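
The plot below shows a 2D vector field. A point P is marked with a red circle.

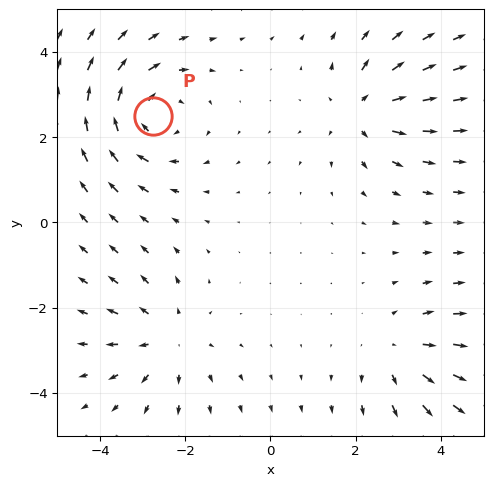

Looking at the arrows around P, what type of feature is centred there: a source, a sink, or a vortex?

At P (-2.8, 2.5) the arrows circulate clockwise. Divergence ≈0, curl about -4 — near-zero divergence with nonzero curl is a vortex.

vortex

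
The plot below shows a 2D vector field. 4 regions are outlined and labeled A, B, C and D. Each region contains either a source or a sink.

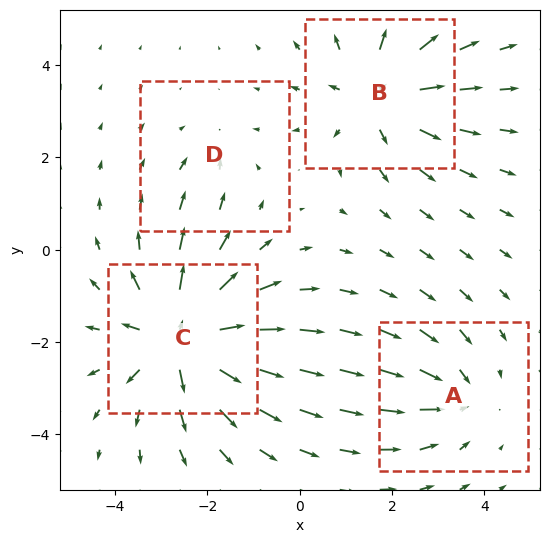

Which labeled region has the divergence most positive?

Divergence at each region's feature centre — A: about -3, B: about +5, C: about +6, D: about -2. Region C is most positive.

C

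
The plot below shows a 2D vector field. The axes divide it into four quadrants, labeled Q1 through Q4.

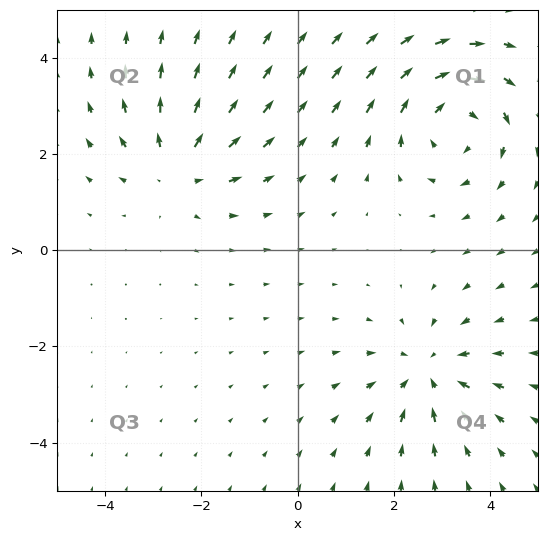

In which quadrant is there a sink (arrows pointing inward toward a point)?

Q4

The sink sits at approximately (2.7, -2.5), which lies in quadrant Q4. The divergence there is about -3, negative as expected for a sink.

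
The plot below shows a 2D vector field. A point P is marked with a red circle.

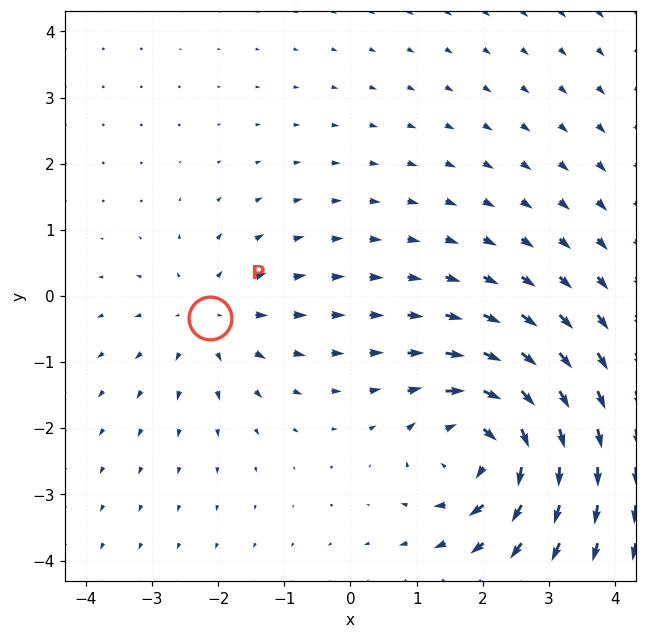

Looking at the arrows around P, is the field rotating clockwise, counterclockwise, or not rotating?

Near P at (-2.1, -0.3) the arrows show no circulation. The curl there is ≈0.

not rotating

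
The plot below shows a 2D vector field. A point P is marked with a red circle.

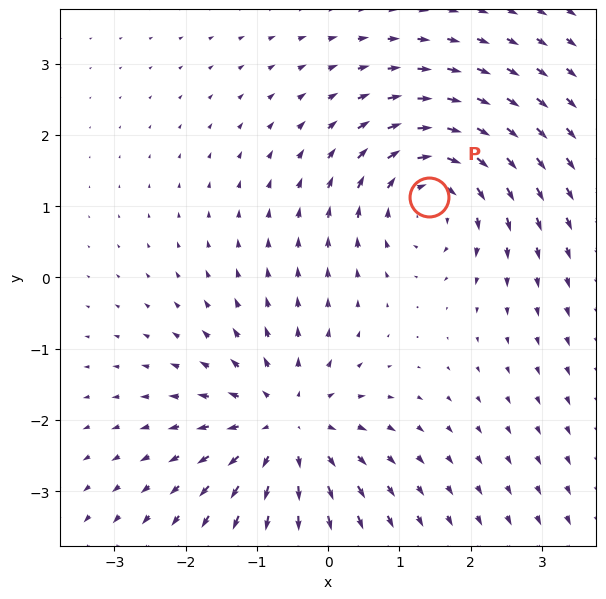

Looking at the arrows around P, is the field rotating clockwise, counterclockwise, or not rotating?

Near P at (1.4, 1.1) the arrows circulate clockwise. The curl (z-component) there is about -4; negative curl means clockwise rotation.

clockwise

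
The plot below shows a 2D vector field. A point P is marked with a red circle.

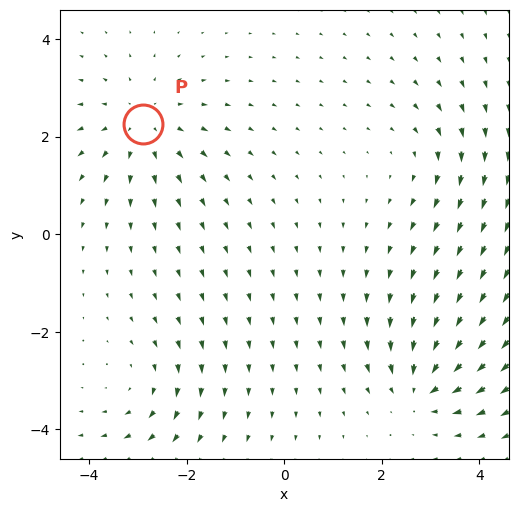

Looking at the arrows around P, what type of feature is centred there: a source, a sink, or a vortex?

source

At P (-2.9, 2.3) the arrows spread outward. Divergence about +4, curl ≈0 — positive divergence with near-zero curl is a source.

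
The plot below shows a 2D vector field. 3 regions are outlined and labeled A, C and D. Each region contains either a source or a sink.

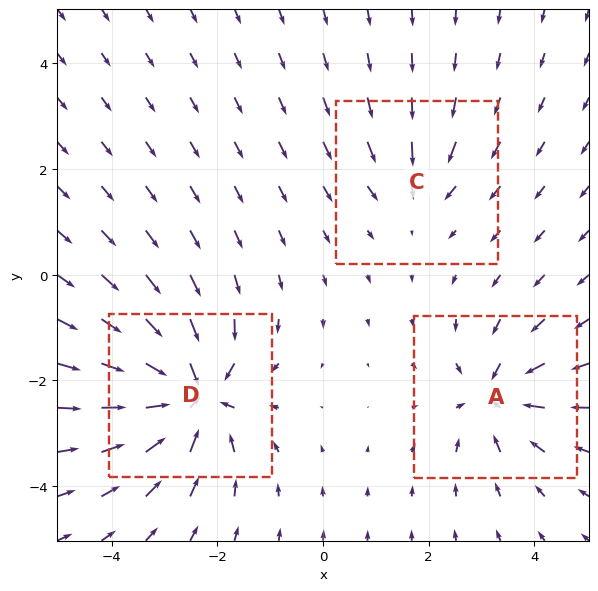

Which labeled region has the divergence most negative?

D

Divergence at each region's feature centre — A: about -4, C: about -2, D: about -6. Region D is most negative.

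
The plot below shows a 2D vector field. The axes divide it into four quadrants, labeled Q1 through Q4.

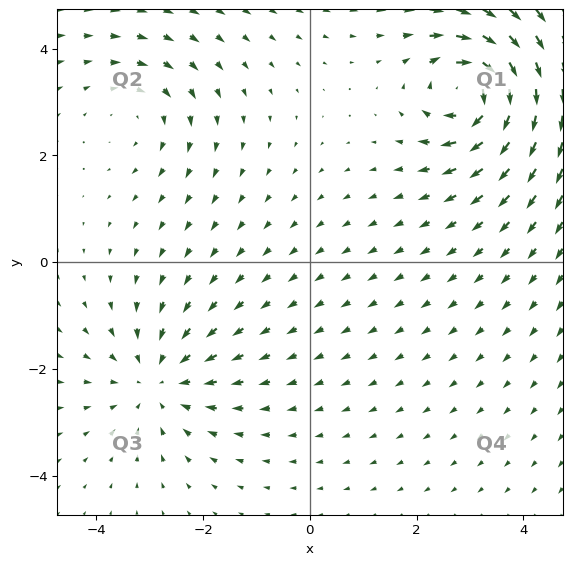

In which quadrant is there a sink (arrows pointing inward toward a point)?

The sink sits at approximately (-2.9, -2.2), which lies in quadrant Q3. The divergence there is about -3, negative as expected for a sink.

Q3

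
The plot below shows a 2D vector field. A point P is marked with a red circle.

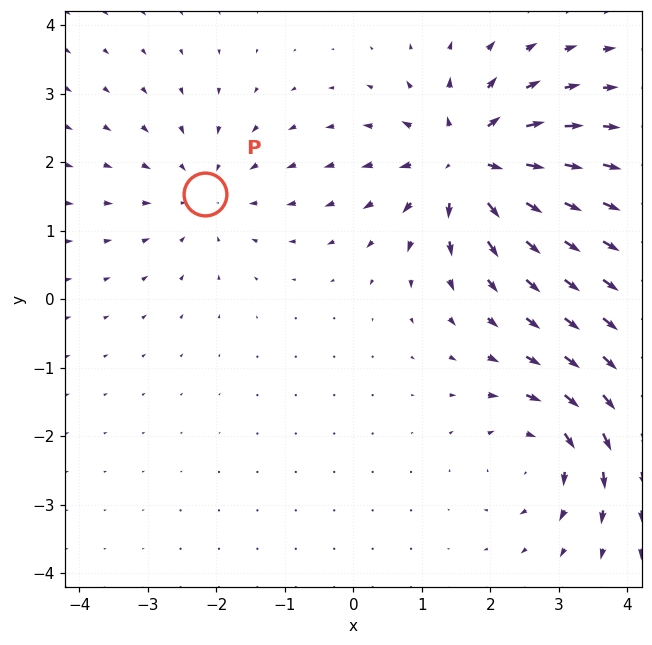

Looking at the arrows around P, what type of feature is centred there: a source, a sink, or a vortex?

sink

At P (-2.2, 1.5) the arrows converge inward. Divergence about -3, curl ≈0 — negative divergence with near-zero curl is a sink.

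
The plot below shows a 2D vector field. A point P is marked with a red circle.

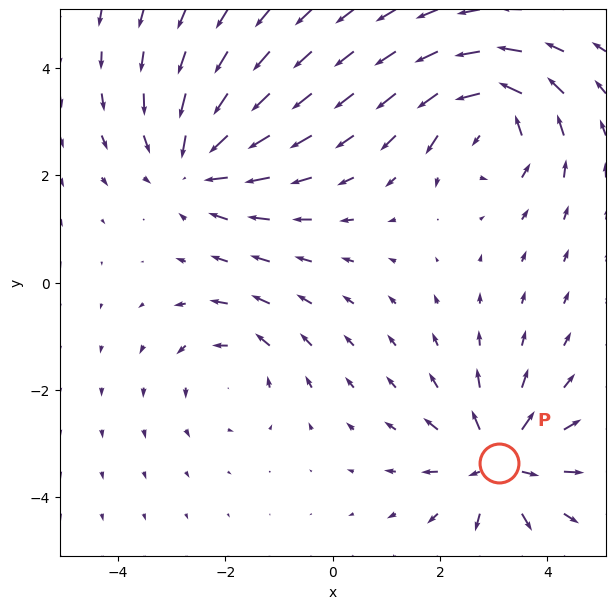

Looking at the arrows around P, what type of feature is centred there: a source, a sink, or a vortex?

At P (3.1, -3.4) the arrows spread outward. Divergence about +5, curl ≈0 — positive divergence with near-zero curl is a source.

source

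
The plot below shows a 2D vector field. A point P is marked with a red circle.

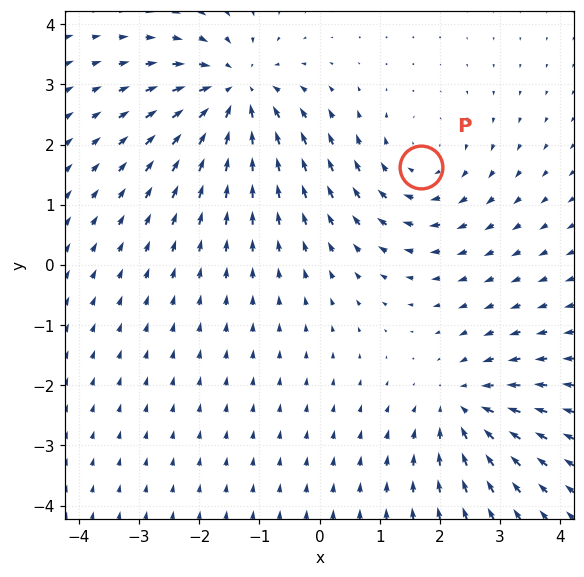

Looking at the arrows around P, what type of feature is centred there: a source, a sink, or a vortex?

At P (1.7, 1.6) the arrows circulate clockwise. Divergence ≈0, curl about -3 — near-zero divergence with nonzero curl is a vortex.

vortex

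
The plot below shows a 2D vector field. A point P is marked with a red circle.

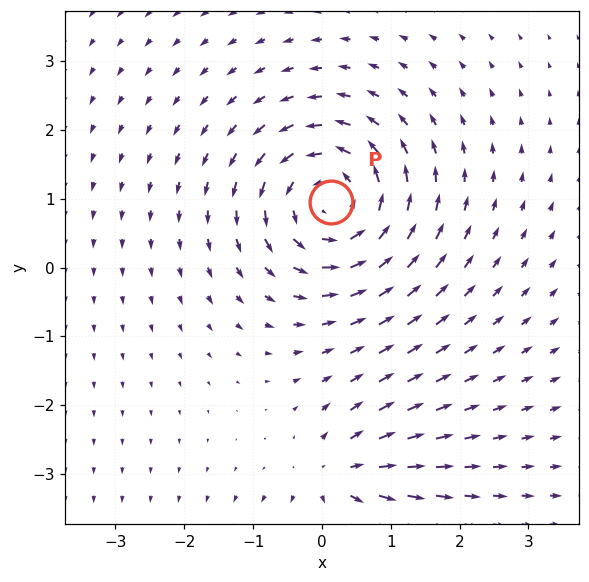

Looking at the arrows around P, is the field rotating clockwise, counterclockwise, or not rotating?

Near P at (0.1, 1.0) the arrows circulate counterclockwise. The curl (z-component) there is about +5; positive curl means counterclockwise rotation.

counterclockwise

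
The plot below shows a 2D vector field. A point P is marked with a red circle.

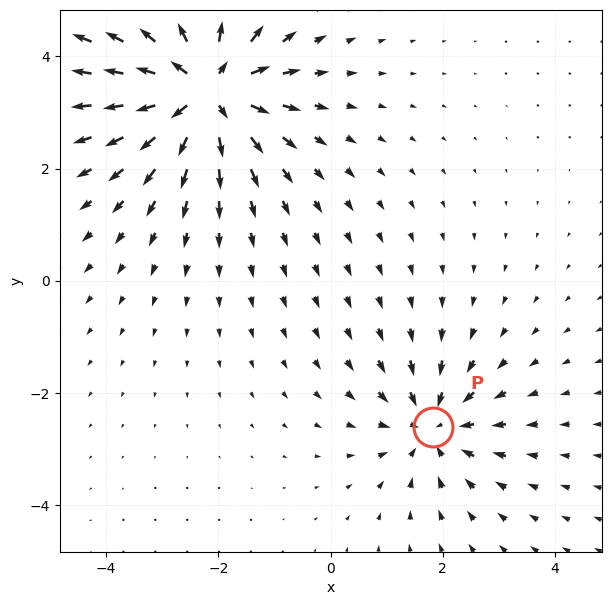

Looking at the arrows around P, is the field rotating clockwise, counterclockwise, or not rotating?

not rotating

Near P at (1.8, -2.6) the arrows show no circulation. The curl there is ≈0.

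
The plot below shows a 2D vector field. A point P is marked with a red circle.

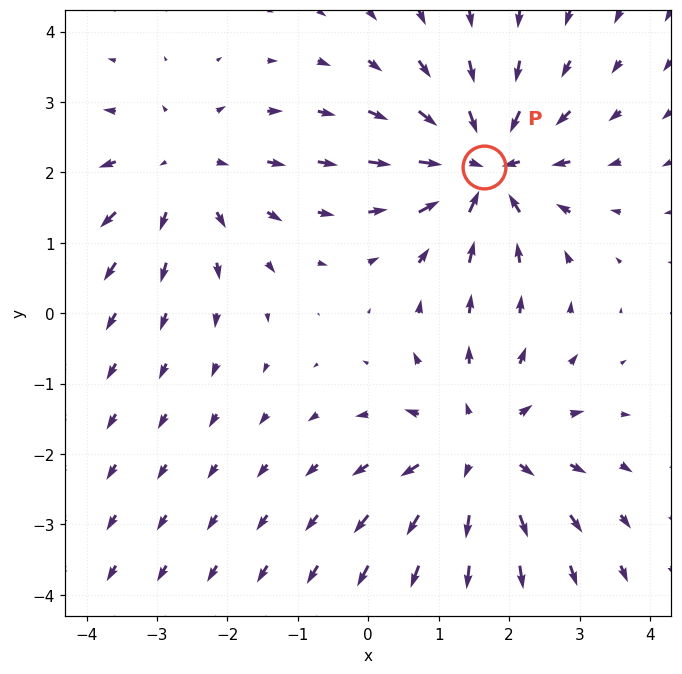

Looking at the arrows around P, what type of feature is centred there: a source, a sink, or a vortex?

At P (1.6, 2.1) the arrows converge inward. Divergence about -6, curl ≈0 — negative divergence with near-zero curl is a sink.

sink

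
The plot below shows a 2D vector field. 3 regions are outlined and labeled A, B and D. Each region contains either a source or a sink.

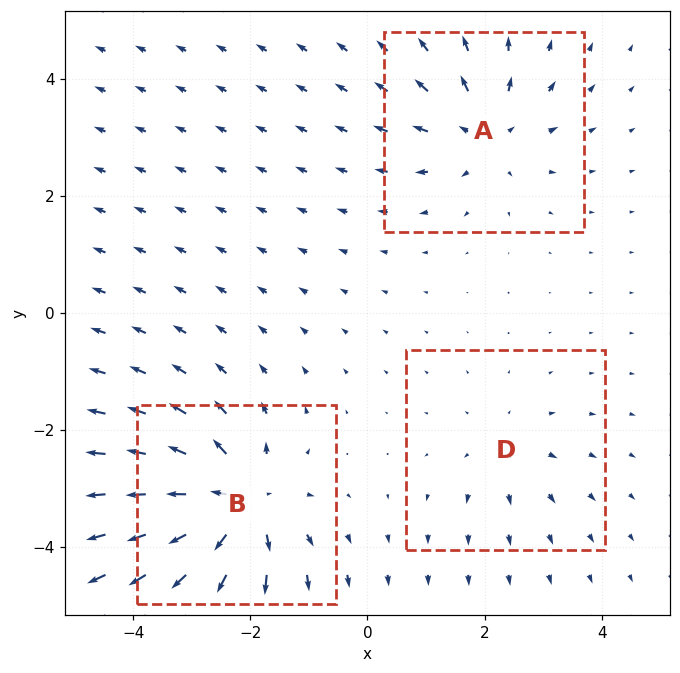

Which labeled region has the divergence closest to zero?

Divergence at each region's feature centre — A: about +3, B: about +5, D: about +2. Region D is closest to zero.

D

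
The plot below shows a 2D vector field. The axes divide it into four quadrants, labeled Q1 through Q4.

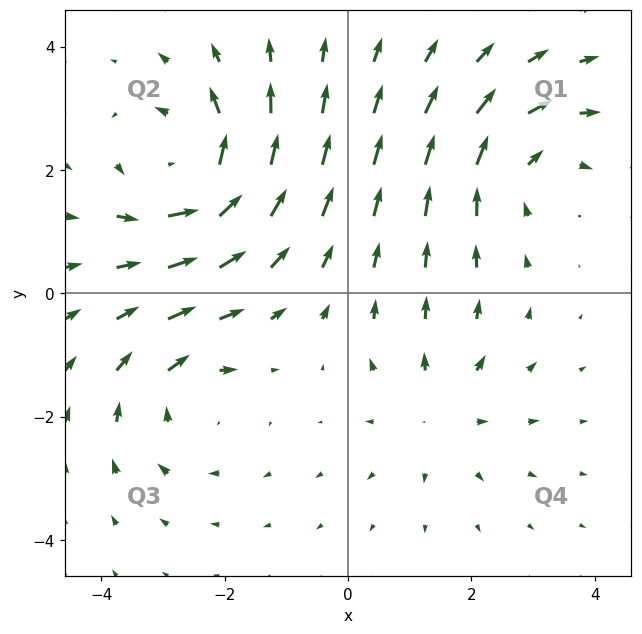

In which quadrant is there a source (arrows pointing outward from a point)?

Q4

The source sits at approximately (1.5, -1.9), which lies in quadrant Q4. The divergence there is about +2, positive as expected for a source.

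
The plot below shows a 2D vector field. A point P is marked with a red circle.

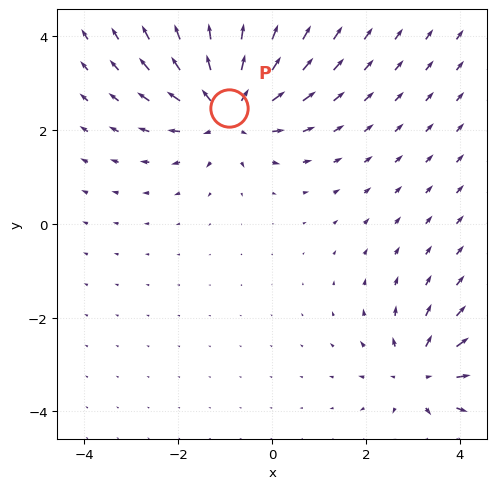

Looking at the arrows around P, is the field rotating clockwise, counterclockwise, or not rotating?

Near P at (-0.9, 2.5) the arrows show no circulation. The curl there is ≈0.

not rotating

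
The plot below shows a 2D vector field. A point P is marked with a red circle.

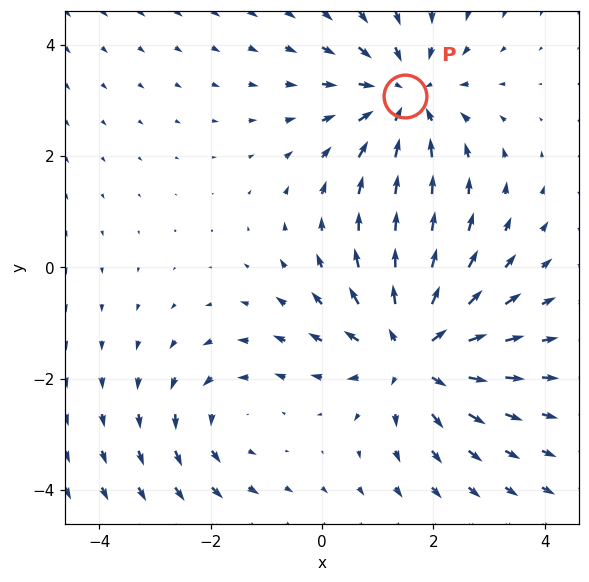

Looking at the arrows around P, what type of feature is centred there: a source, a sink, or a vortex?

At P (1.5, 3.1) the arrows converge inward. Divergence about -3, curl ≈0 — negative divergence with near-zero curl is a sink.

sink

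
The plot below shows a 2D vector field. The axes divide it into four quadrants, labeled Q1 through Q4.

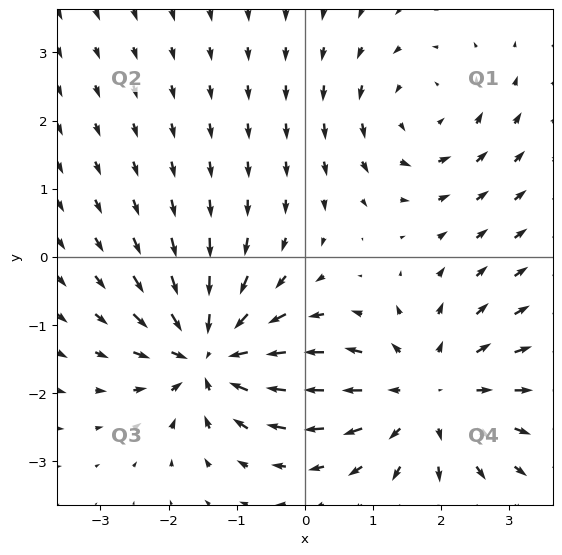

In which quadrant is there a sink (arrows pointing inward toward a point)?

The sink sits at approximately (-1.4, -1.4), which lies in quadrant Q3. The divergence there is about -5, negative as expected for a sink.

Q3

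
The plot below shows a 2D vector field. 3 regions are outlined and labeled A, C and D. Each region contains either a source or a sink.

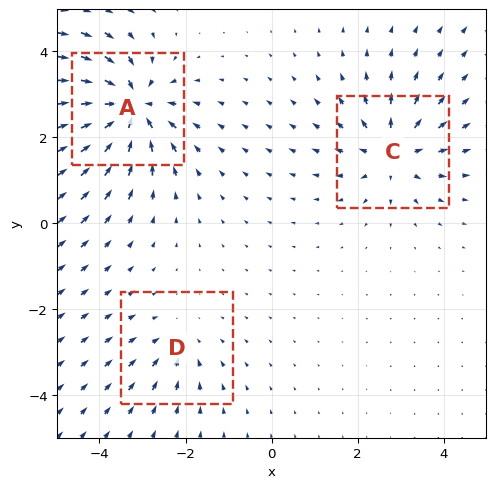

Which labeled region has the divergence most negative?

A

Divergence at each region's feature centre — A: about -5, C: about +4, D: about -2. Region A is most negative.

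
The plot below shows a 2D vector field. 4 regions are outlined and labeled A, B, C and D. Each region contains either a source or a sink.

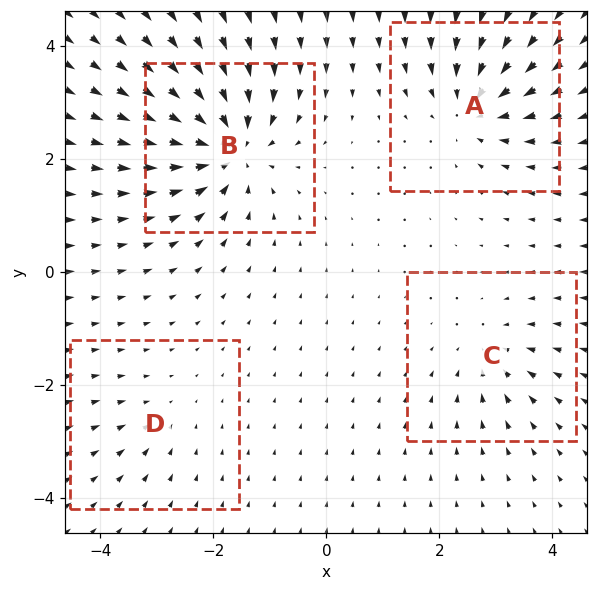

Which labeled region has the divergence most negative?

B

Divergence at each region's feature centre — A: about -5, B: about -8, C: about -4, D: about -2. Region B is most negative.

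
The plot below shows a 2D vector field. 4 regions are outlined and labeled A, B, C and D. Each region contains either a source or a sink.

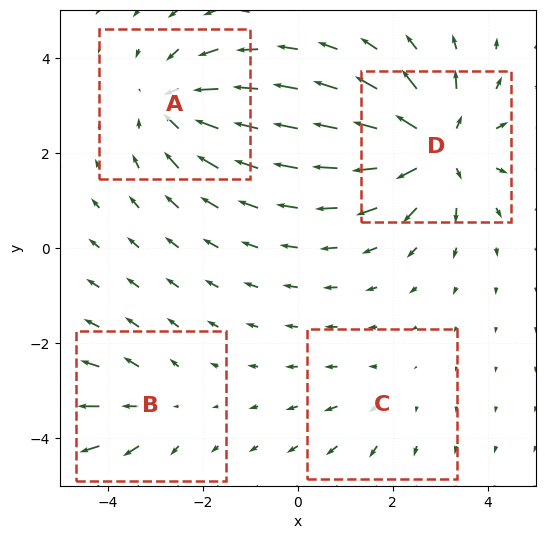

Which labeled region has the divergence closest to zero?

Divergence at each region's feature centre — A: about -5, B: about +3, C: about +2, D: about +6. Region C is closest to zero.

C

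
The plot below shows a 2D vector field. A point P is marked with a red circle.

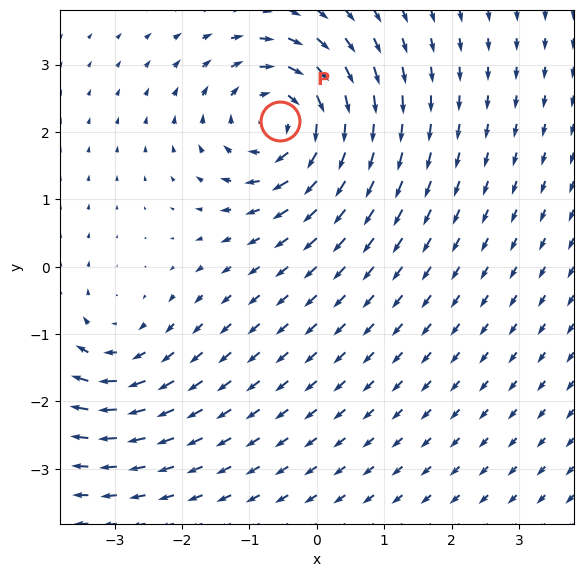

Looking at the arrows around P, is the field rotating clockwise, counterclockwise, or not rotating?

clockwise

Near P at (-0.5, 2.2) the arrows circulate clockwise. The curl (z-component) there is about -6; negative curl means clockwise rotation.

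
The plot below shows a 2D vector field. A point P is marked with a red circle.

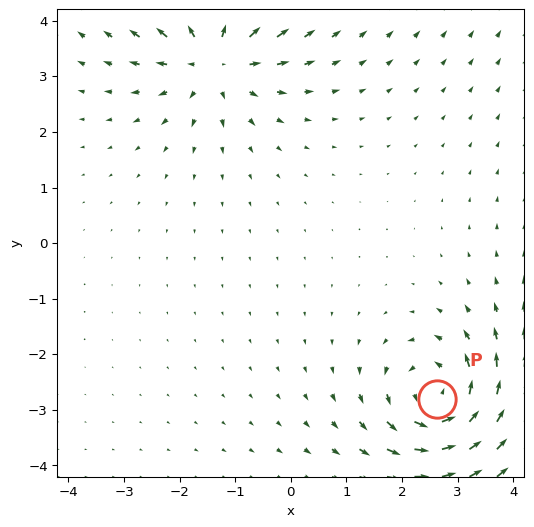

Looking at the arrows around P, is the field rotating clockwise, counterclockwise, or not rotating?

Near P at (2.6, -2.8) the arrows circulate counterclockwise. The curl (z-component) there is about +4; positive curl means counterclockwise rotation.

counterclockwise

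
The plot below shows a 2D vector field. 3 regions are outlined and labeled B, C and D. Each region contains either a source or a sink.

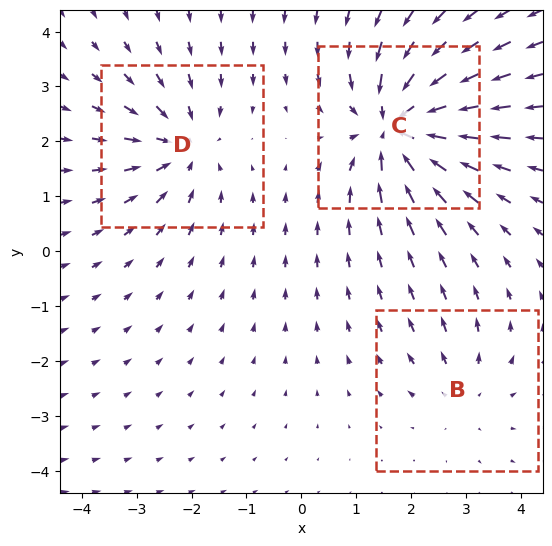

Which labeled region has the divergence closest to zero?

B

Divergence at each region's feature centre — B: about +2, C: about -5, D: about -3. Region B is closest to zero.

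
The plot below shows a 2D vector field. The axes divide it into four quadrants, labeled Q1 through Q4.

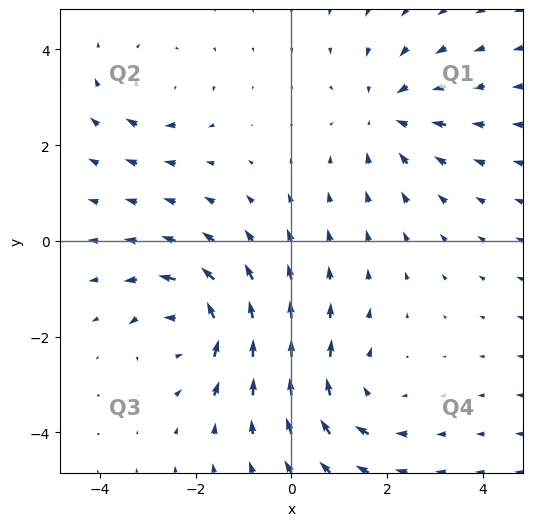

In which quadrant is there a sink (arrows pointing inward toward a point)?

The sink sits at approximately (2.0, 2.7), which lies in quadrant Q1. The divergence there is about -4, negative as expected for a sink.

Q1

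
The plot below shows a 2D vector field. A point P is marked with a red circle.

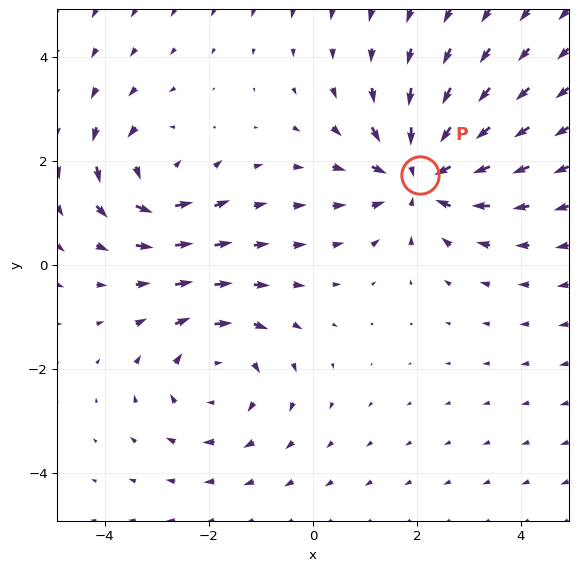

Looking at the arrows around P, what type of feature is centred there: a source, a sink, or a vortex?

sink

At P (2.1, 1.7) the arrows converge inward. Divergence about -4, curl ≈0 — negative divergence with near-zero curl is a sink.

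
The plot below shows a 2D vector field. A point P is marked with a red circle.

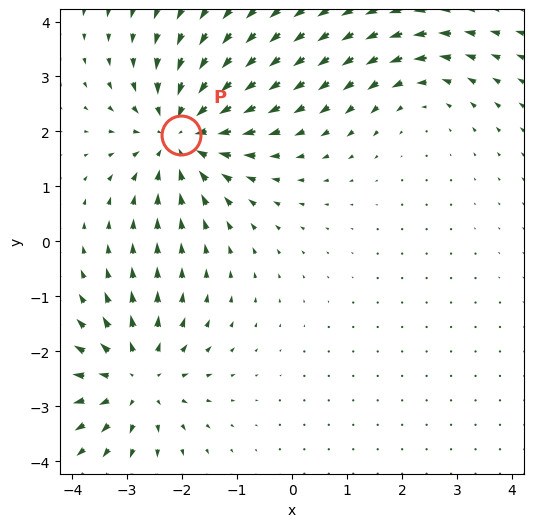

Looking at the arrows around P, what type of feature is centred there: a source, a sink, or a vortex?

At P (-2.0, 1.9) the arrows converge inward. Divergence about -5, curl ≈0 — negative divergence with near-zero curl is a sink.

sink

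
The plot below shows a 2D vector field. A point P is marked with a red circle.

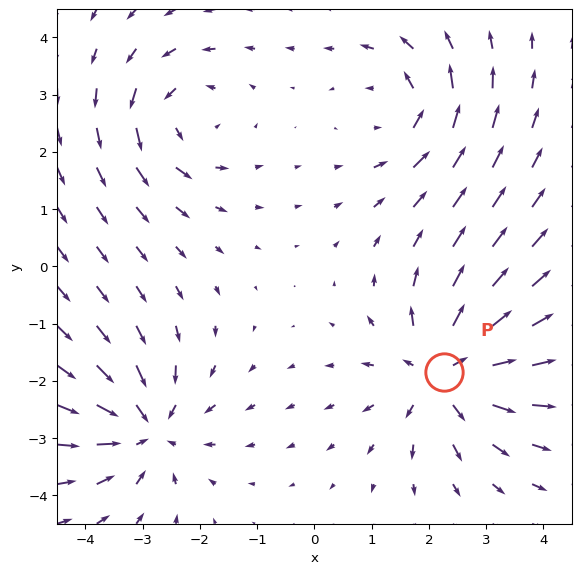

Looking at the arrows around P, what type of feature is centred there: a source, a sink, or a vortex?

At P (2.3, -1.8) the arrows spread outward. Divergence about +4, curl ≈0 — positive divergence with near-zero curl is a source.

source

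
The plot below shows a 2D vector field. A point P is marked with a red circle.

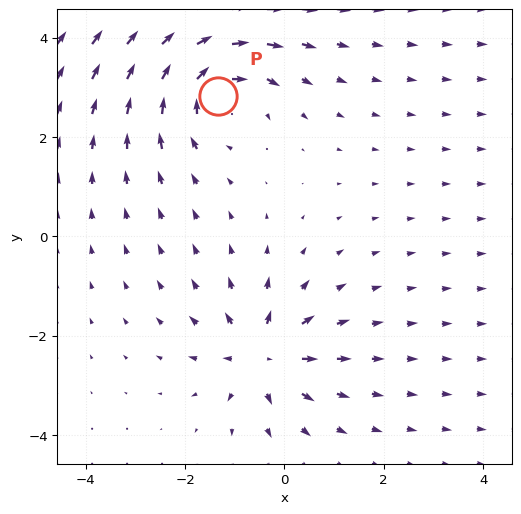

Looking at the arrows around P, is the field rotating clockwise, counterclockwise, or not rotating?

Near P at (-1.3, 2.8) the arrows circulate clockwise. The curl (z-component) there is about -3; negative curl means clockwise rotation.

clockwise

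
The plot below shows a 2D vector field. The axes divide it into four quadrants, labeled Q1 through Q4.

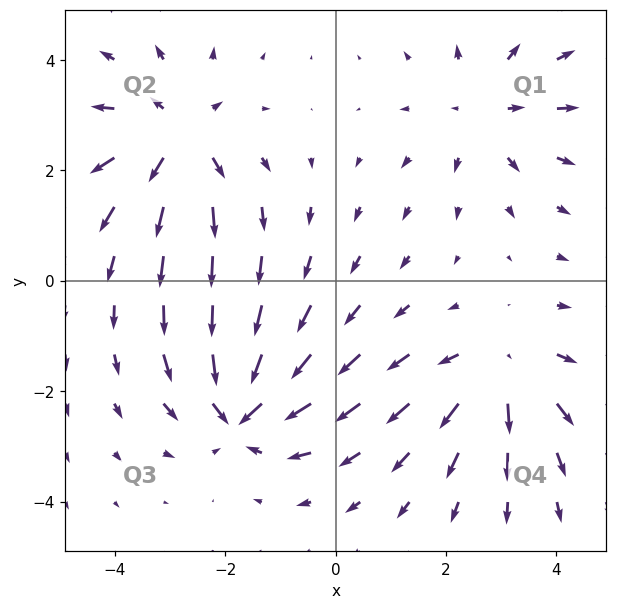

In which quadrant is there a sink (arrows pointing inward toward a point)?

The sink sits at approximately (-1.7, -2.3), which lies in quadrant Q3. The divergence there is about -7, negative as expected for a sink.

Q3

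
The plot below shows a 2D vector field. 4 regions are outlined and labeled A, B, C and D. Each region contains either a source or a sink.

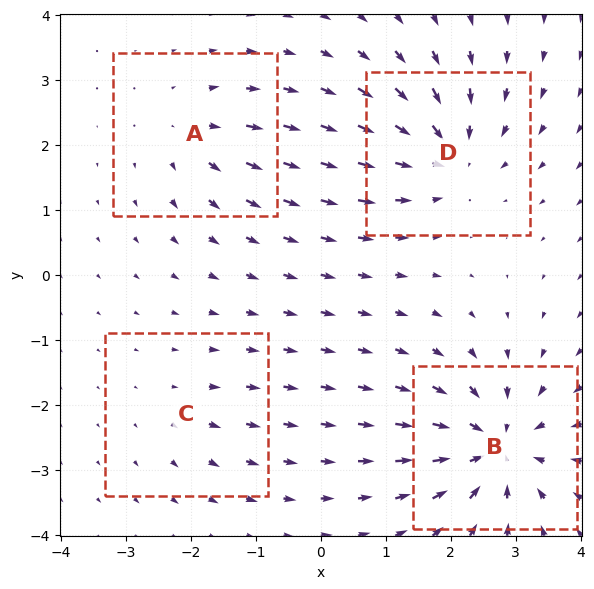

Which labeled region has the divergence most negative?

B

Divergence at each region's feature centre — A: about +4, B: about -8, C: about +2, D: about -6. Region B is most negative.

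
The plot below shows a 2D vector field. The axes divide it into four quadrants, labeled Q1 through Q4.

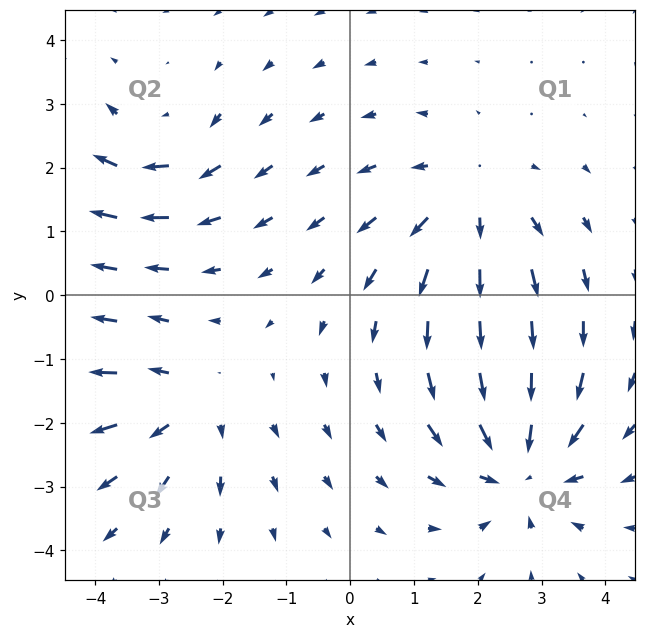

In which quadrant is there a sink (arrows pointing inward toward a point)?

Q4

The sink sits at approximately (2.7, -2.7), which lies in quadrant Q4. The divergence there is about -5, negative as expected for a sink.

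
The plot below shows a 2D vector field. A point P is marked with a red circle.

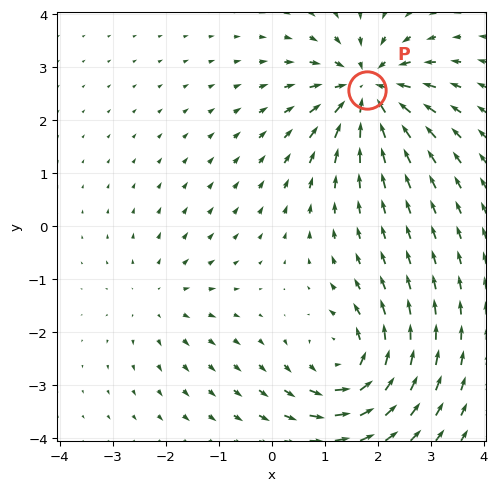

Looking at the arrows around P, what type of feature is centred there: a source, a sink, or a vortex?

At P (1.8, 2.6) the arrows converge inward. Divergence about -6, curl ≈0 — negative divergence with near-zero curl is a sink.

sink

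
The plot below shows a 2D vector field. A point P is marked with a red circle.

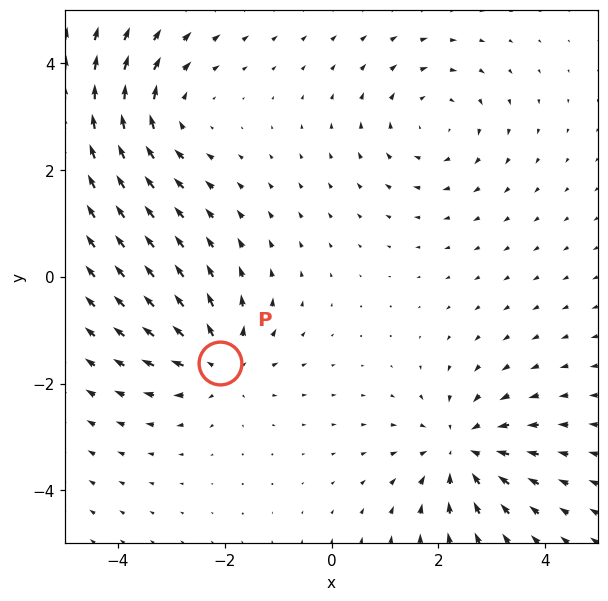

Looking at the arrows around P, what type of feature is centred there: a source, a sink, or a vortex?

source

At P (-2.1, -1.6) the arrows spread outward. Divergence about +5, curl ≈0 — positive divergence with near-zero curl is a source.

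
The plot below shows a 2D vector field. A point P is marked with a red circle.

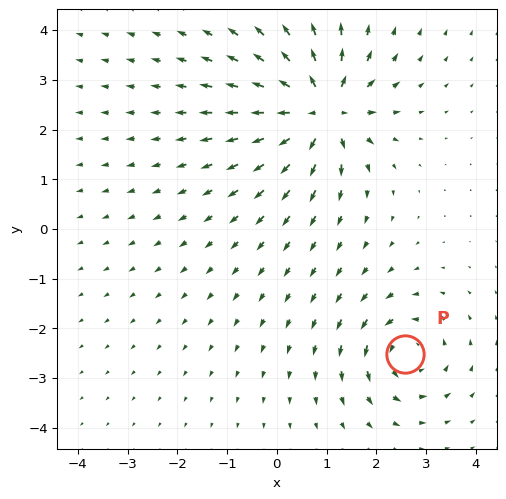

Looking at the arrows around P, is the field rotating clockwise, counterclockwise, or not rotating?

Near P at (2.6, -2.5) the arrows circulate counterclockwise. The curl (z-component) there is about +4; positive curl means counterclockwise rotation.

counterclockwise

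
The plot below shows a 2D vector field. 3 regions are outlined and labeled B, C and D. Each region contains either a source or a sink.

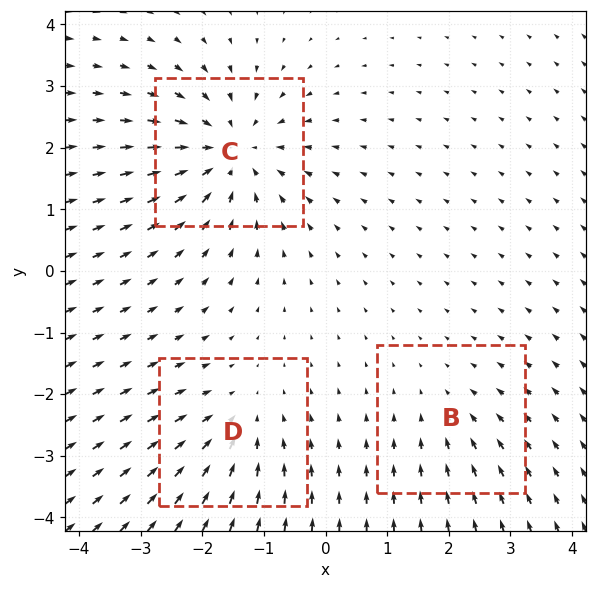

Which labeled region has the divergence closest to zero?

B

Divergence at each region's feature centre — B: about -2, C: about -5, D: about -3. Region B is closest to zero.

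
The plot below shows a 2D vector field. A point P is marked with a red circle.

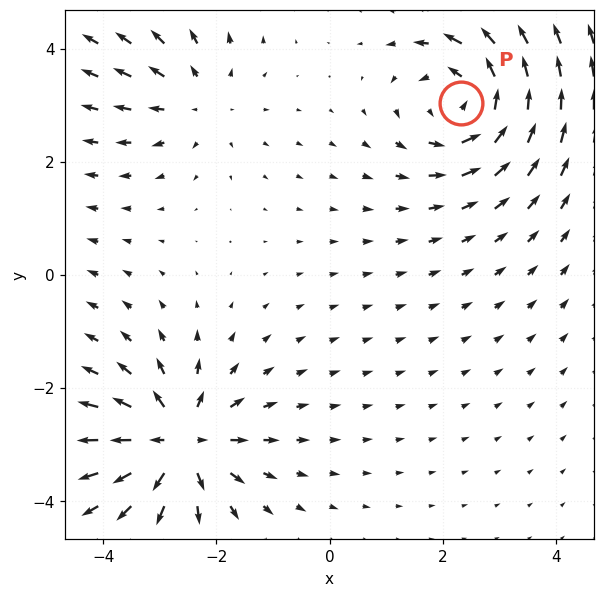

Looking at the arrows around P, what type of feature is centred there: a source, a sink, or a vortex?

vortex

At P (2.3, 3.0) the arrows circulate counterclockwise. Divergence ≈0, curl about +5 — near-zero divergence with nonzero curl is a vortex.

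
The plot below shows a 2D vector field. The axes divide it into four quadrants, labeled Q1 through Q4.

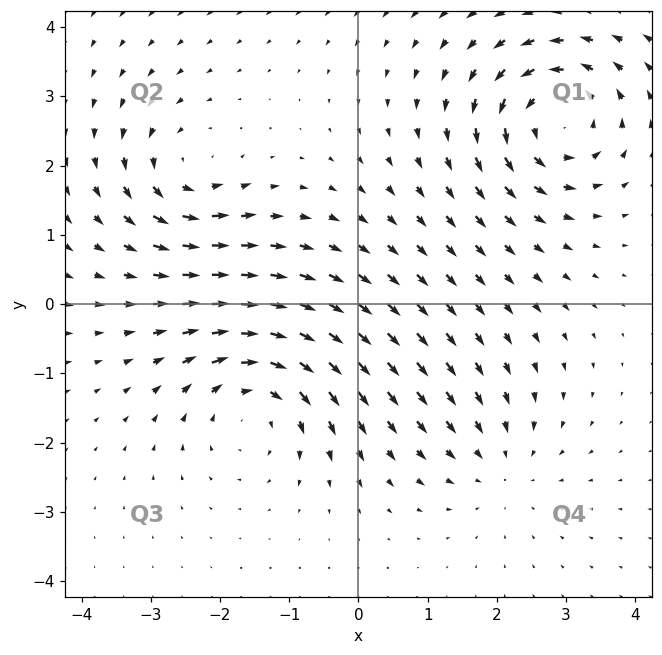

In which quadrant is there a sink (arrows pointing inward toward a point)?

The sink sits at approximately (2.0, -2.3), which lies in quadrant Q4. The divergence there is about -3, negative as expected for a sink.

Q4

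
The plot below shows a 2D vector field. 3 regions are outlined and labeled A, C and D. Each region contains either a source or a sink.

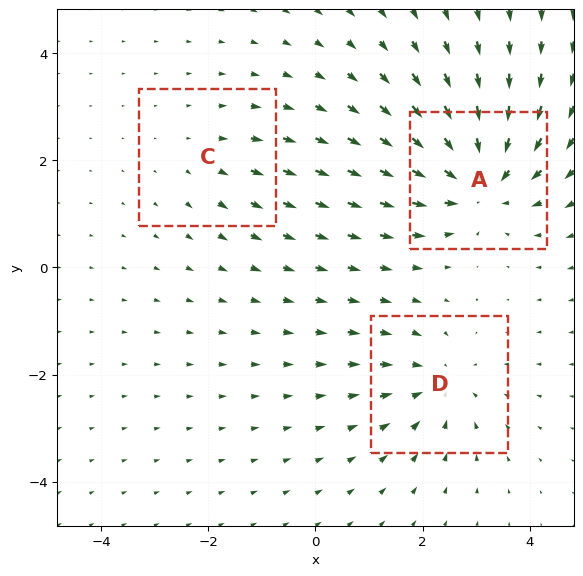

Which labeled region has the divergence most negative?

Divergence at each region's feature centre — A: about -5, C: about +2, D: about -3. Region A is most negative.

A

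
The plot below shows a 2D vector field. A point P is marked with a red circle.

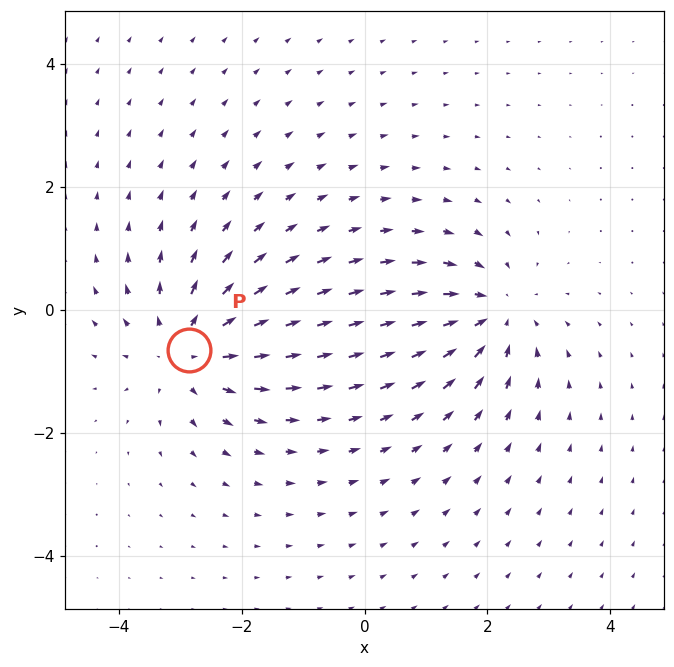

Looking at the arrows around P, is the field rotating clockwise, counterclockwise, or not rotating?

not rotating

Near P at (-2.9, -0.7) the arrows show no circulation. The curl there is ≈0.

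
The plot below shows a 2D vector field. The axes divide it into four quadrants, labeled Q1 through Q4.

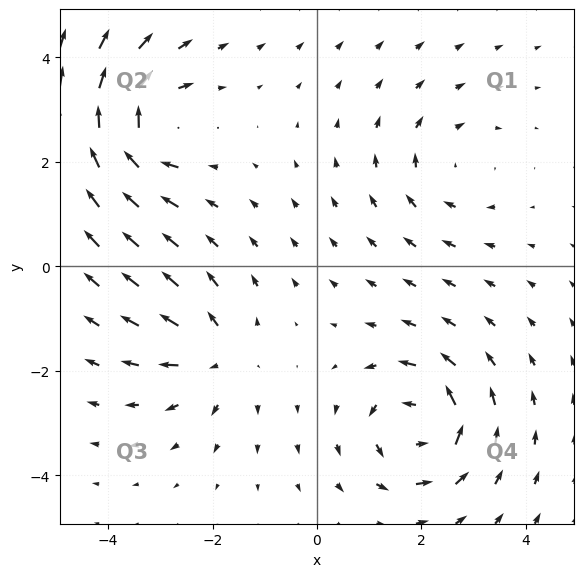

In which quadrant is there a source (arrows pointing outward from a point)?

Q3

The source sits at approximately (-1.9, -1.7), which lies in quadrant Q3. The divergence there is about +4, positive as expected for a source.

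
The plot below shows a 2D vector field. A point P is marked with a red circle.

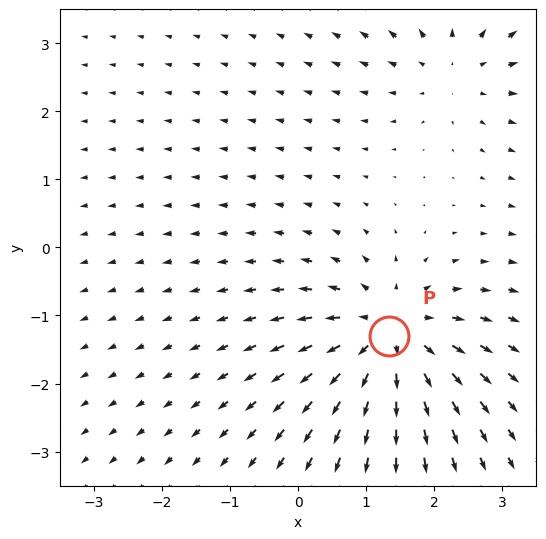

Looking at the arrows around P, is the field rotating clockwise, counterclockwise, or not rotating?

not rotating

Near P at (1.3, -1.3) the arrows show no circulation. The curl there is ≈0.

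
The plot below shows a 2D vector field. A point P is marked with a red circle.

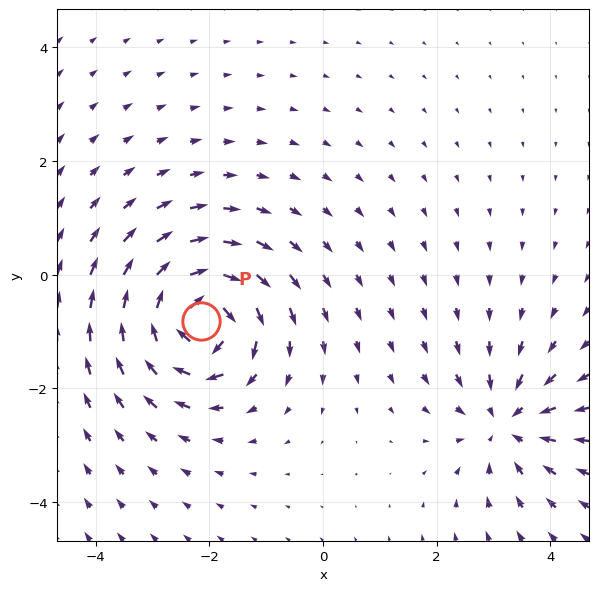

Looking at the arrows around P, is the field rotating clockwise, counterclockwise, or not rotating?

Near P at (-2.1, -0.8) the arrows circulate clockwise. The curl (z-component) there is about -7; negative curl means clockwise rotation.

clockwise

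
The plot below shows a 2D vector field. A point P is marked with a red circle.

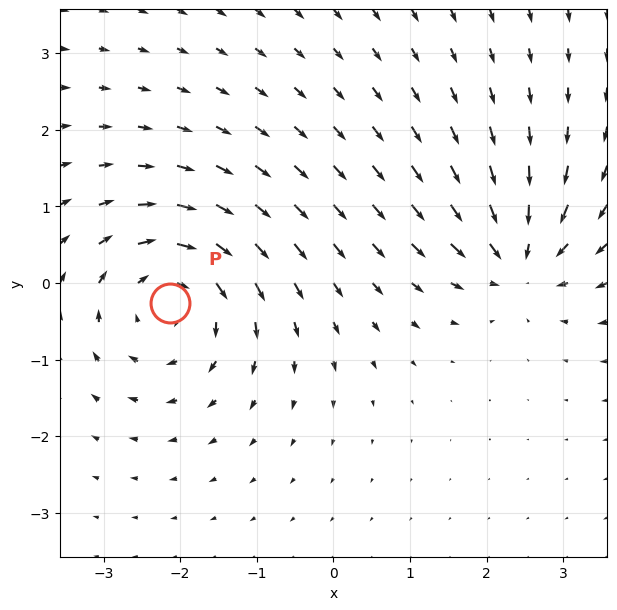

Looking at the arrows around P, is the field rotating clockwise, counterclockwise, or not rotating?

Near P at (-2.1, -0.3) the arrows circulate clockwise. The curl (z-component) there is about -4; negative curl means clockwise rotation.

clockwise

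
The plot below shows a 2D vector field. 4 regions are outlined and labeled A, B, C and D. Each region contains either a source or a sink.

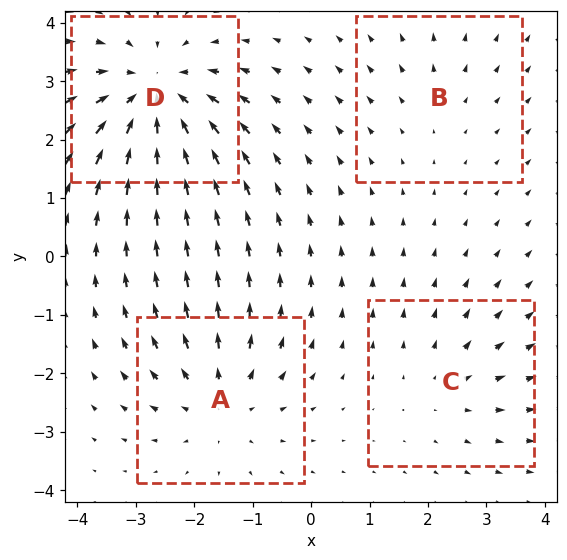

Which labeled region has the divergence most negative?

Divergence at each region's feature centre — A: about +4, B: about +2, C: about +3, D: about -6. Region D is most negative.

D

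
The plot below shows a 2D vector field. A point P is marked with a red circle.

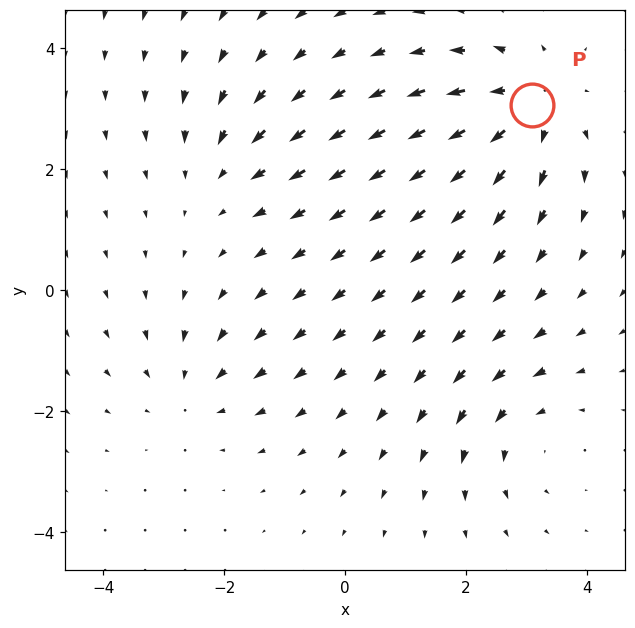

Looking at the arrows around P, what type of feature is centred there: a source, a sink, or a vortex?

At P (3.1, 3.1) the arrows spread outward. Divergence about +4, curl ≈0 — positive divergence with near-zero curl is a source.

source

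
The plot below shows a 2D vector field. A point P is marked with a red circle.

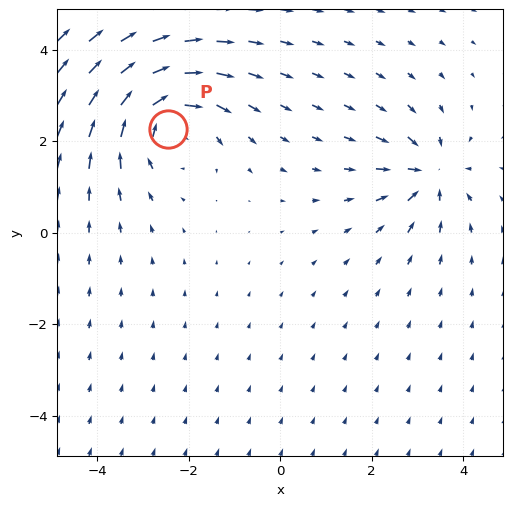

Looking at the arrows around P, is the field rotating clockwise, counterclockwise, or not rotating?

Near P at (-2.5, 2.3) the arrows circulate clockwise. The curl (z-component) there is about -4; negative curl means clockwise rotation.

clockwise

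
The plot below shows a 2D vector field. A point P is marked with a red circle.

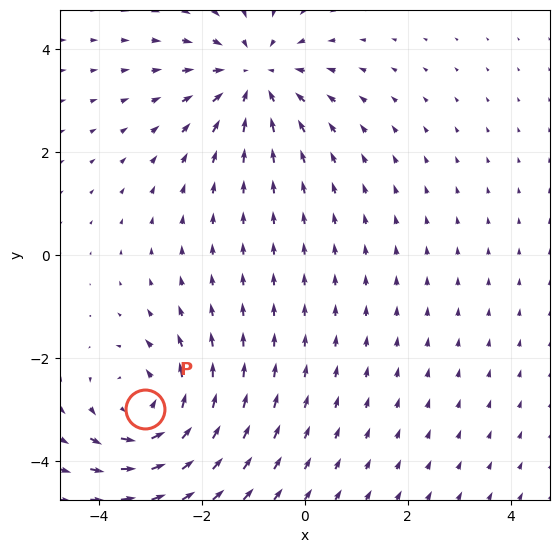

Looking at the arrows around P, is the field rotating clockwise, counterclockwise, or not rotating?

Near P at (-3.1, -3.0) the arrows circulate counterclockwise. The curl (z-component) there is about +5; positive curl means counterclockwise rotation.

counterclockwise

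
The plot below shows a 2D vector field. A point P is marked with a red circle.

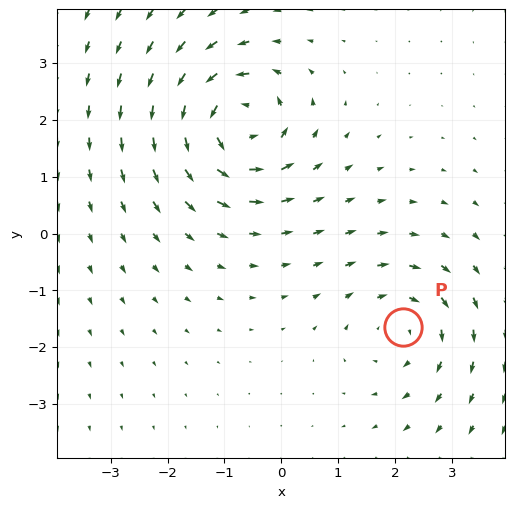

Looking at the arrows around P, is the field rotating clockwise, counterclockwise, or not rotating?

Near P at (2.1, -1.6) the arrows circulate clockwise. The curl (z-component) there is about -4; negative curl means clockwise rotation.

clockwise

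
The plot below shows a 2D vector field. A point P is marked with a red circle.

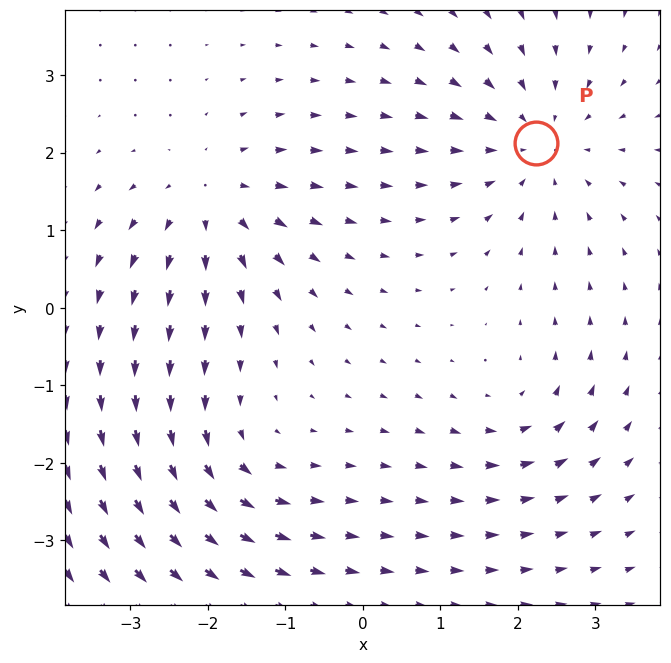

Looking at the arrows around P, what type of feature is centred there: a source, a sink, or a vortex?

At P (2.2, 2.1) the arrows converge inward. Divergence about -4, curl ≈0 — negative divergence with near-zero curl is a sink.

sink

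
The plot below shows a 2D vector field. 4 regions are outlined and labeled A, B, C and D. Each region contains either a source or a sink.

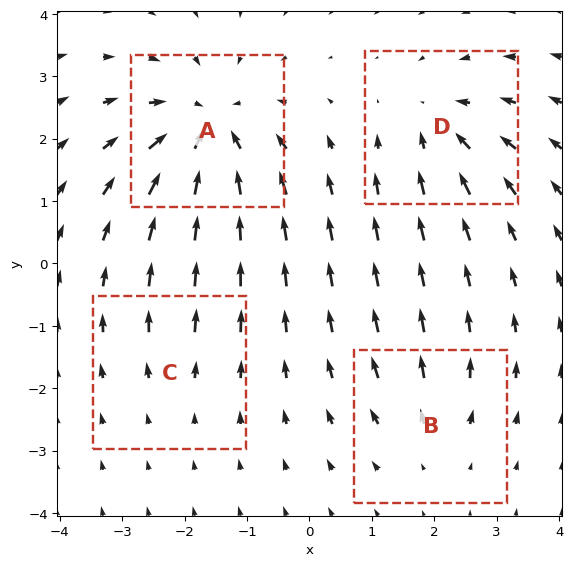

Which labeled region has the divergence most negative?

Divergence at each region's feature centre — A: about -7, B: about +3, C: about +2, D: about -4. Region A is most negative.

A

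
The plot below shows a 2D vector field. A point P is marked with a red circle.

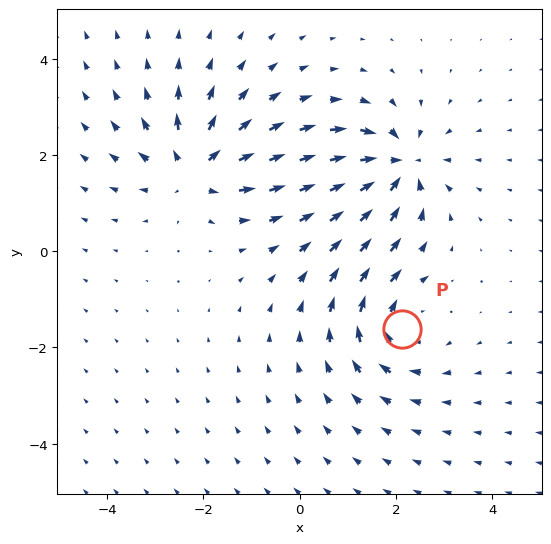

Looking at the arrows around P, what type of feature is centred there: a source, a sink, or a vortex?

vortex

At P (2.1, -1.6) the arrows circulate clockwise. Divergence ≈0, curl about -5 — near-zero divergence with nonzero curl is a vortex.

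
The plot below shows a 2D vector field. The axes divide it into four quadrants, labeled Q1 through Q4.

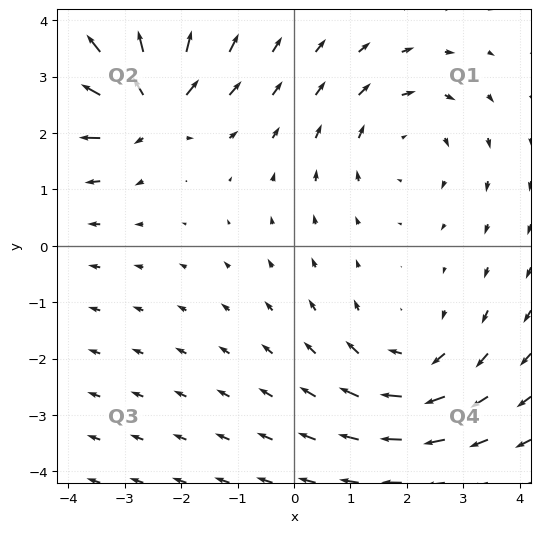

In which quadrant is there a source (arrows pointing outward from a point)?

The source sits at approximately (-2.6, 2.5), which lies in quadrant Q2. The divergence there is about +5, positive as expected for a source.

Q2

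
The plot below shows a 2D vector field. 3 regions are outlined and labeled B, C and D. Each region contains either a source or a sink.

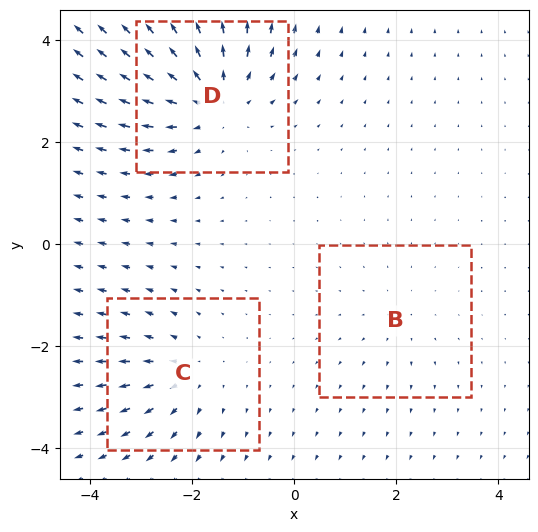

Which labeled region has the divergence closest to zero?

B

Divergence at each region's feature centre — B: about +2, C: about +3, D: about +5. Region B is closest to zero.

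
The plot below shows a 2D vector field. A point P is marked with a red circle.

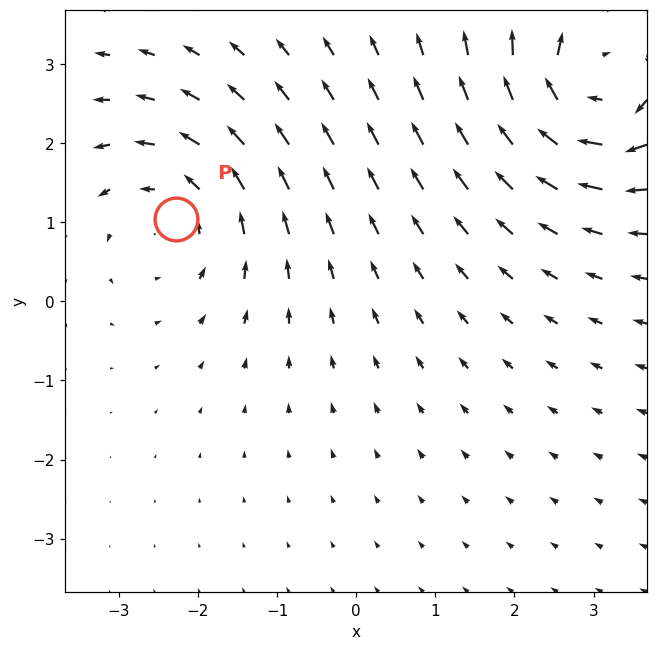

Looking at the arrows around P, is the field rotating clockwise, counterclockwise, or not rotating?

Near P at (-2.3, 1.0) the arrows circulate counterclockwise. The curl (z-component) there is about +3; positive curl means counterclockwise rotation.

counterclockwise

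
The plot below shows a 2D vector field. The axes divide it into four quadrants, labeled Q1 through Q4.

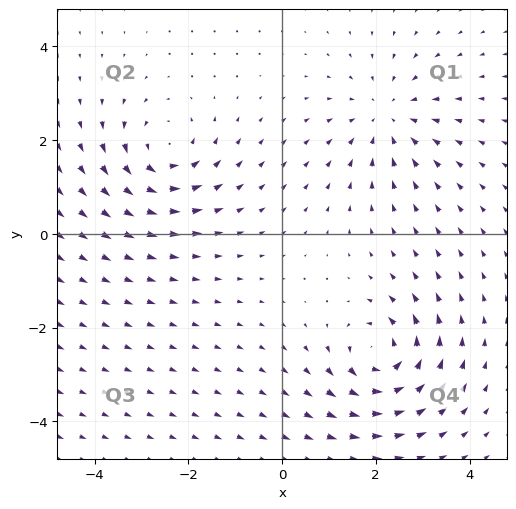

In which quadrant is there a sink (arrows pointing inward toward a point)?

Q1

The sink sits at approximately (2.3, 2.5), which lies in quadrant Q1. The divergence there is about -3, negative as expected for a sink.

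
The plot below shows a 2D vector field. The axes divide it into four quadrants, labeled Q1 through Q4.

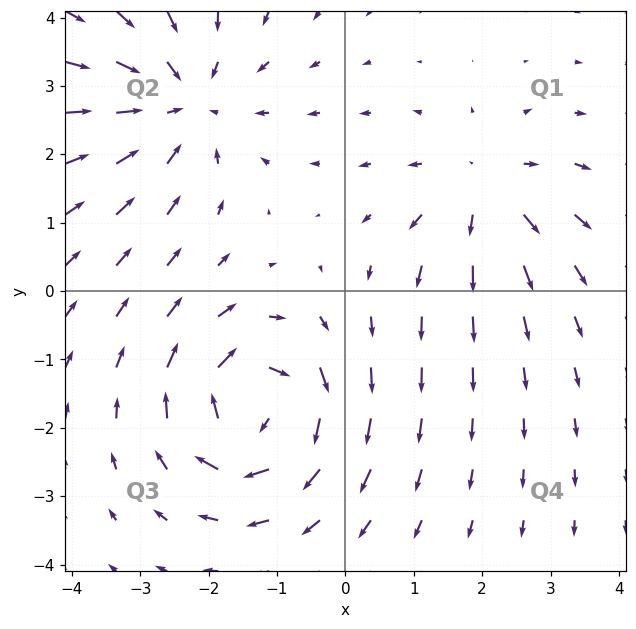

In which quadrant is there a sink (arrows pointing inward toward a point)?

Q2

The sink sits at approximately (-2.4, 2.8), which lies in quadrant Q2. The divergence there is about -4, negative as expected for a sink.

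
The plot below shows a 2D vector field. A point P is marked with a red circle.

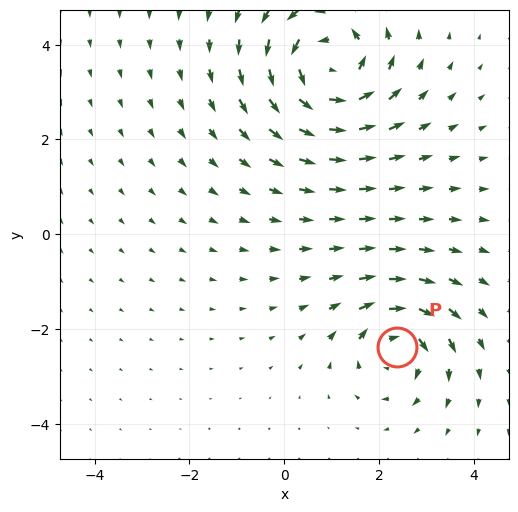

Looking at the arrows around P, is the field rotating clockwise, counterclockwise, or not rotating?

clockwise

Near P at (2.4, -2.4) the arrows circulate clockwise. The curl (z-component) there is about -4; negative curl means clockwise rotation.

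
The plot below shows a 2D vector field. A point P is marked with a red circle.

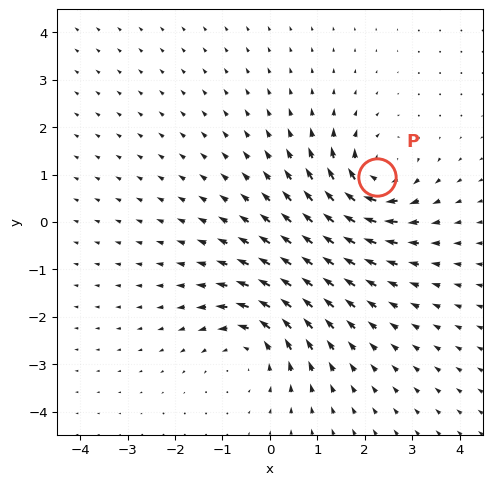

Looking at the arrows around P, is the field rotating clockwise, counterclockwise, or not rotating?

clockwise

Near P at (2.3, 1.0) the arrows circulate clockwise. The curl (z-component) there is about -6; negative curl means clockwise rotation.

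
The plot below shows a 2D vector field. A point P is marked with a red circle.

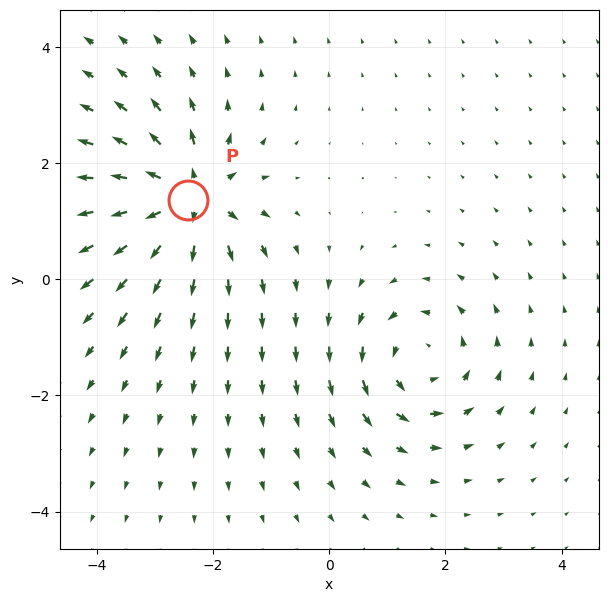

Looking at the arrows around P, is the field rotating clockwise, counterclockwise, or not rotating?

not rotating

Near P at (-2.4, 1.4) the arrows show no circulation. The curl there is ≈0.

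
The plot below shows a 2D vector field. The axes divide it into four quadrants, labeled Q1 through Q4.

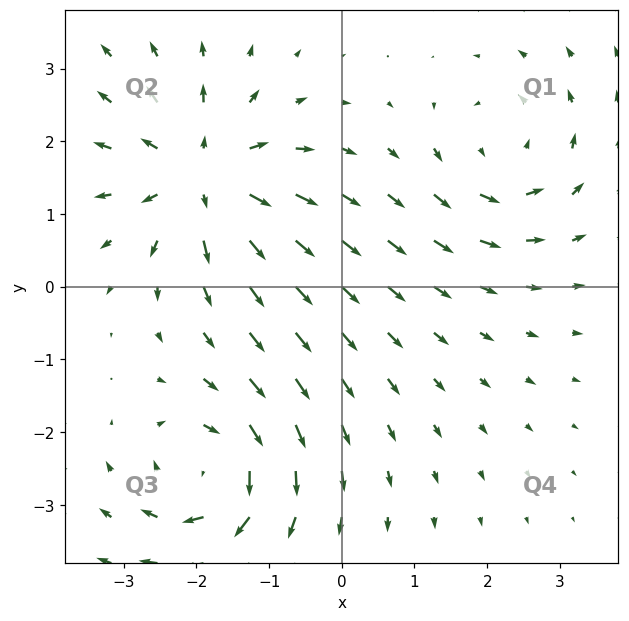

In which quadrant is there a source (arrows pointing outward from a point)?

The source sits at approximately (-1.9, 1.5), which lies in quadrant Q2. The divergence there is about +5, positive as expected for a source.

Q2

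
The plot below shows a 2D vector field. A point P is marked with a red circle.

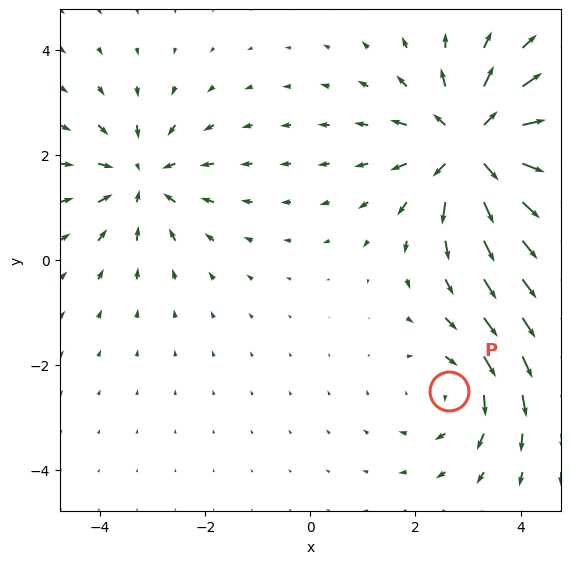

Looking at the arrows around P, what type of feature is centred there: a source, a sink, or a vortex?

At P (2.6, -2.5) the arrows circulate clockwise. Divergence ≈0, curl about -2 — near-zero divergence with nonzero curl is a vortex.

vortex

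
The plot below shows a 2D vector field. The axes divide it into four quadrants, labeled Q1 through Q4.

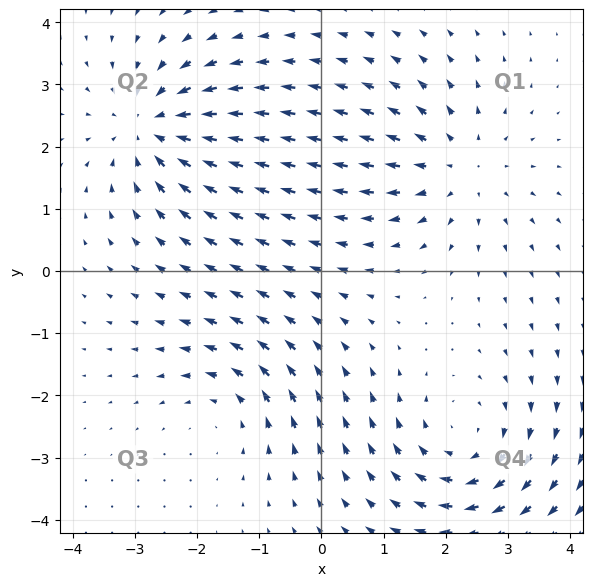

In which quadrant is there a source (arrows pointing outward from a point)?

Q1

The source sits at approximately (2.2, 1.7), which lies in quadrant Q1. The divergence there is about +3, positive as expected for a source.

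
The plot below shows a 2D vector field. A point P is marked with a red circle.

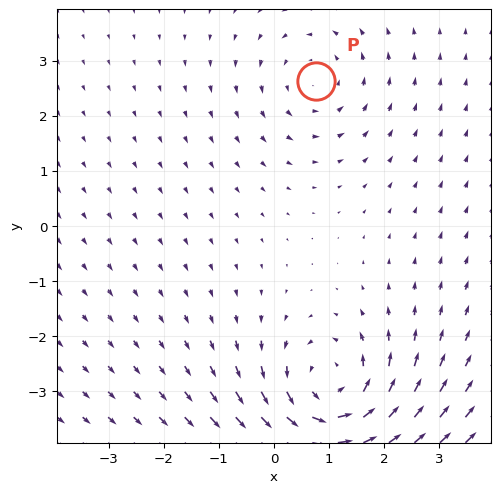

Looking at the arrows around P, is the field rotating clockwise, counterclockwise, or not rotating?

counterclockwise

Near P at (0.8, 2.6) the arrows circulate counterclockwise. The curl (z-component) there is about +2; positive curl means counterclockwise rotation.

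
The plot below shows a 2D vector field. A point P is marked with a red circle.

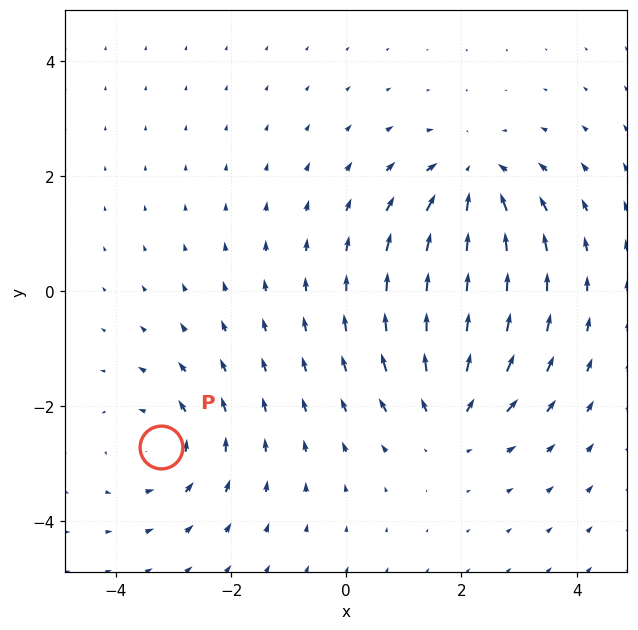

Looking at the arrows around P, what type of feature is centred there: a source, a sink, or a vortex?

At P (-3.2, -2.7) the arrows circulate counterclockwise. Divergence ≈0, curl about +4 — near-zero divergence with nonzero curl is a vortex.

vortex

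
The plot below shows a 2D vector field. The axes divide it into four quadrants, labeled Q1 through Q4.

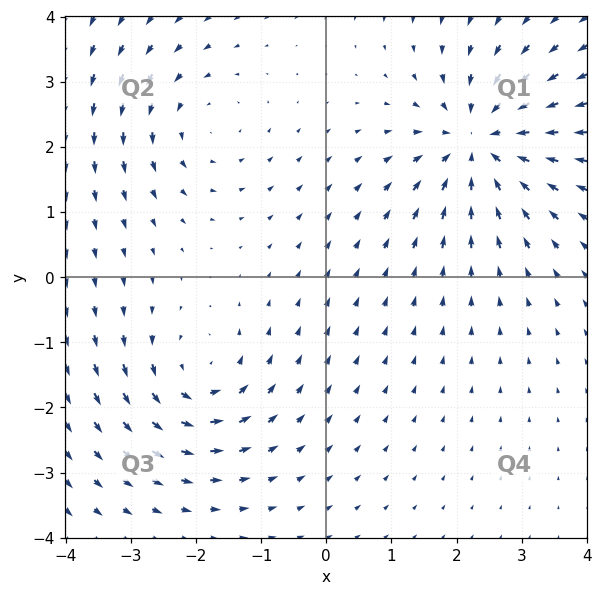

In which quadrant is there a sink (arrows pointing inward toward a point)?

The sink sits at approximately (2.4, 2.1), which lies in quadrant Q1. The divergence there is about -5, negative as expected for a sink.

Q1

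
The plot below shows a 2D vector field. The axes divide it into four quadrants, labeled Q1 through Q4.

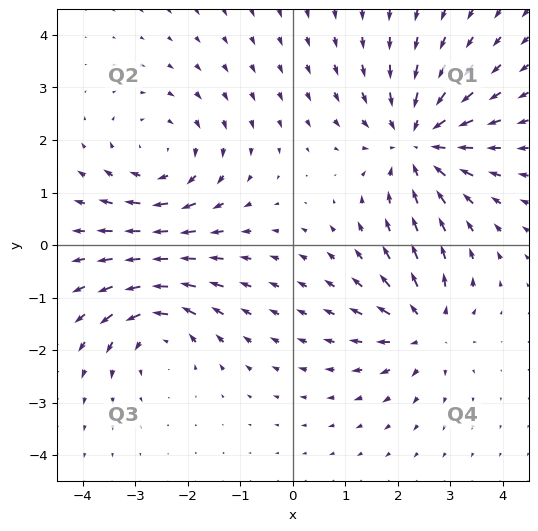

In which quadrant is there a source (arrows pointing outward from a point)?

Q4

The source sits at approximately (2.5, -1.6), which lies in quadrant Q4. The divergence there is about +4, positive as expected for a source.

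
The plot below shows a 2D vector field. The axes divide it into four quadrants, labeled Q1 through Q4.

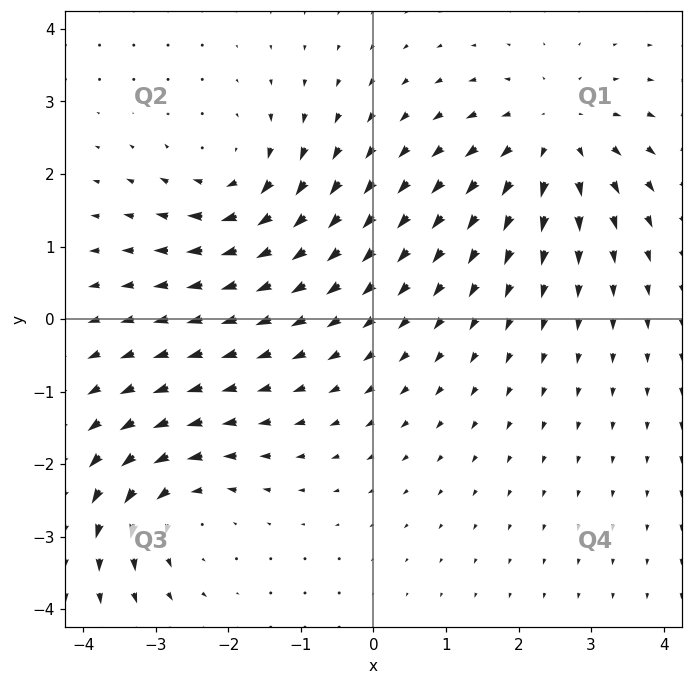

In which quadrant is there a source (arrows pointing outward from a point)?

Q1

The source sits at approximately (2.5, 2.5), which lies in quadrant Q1. The divergence there is about +4, positive as expected for a source.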